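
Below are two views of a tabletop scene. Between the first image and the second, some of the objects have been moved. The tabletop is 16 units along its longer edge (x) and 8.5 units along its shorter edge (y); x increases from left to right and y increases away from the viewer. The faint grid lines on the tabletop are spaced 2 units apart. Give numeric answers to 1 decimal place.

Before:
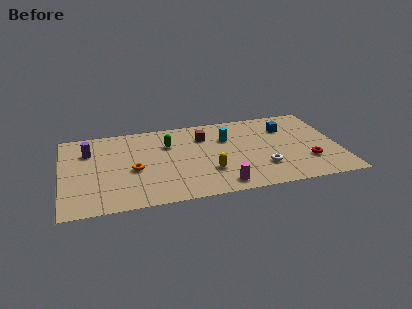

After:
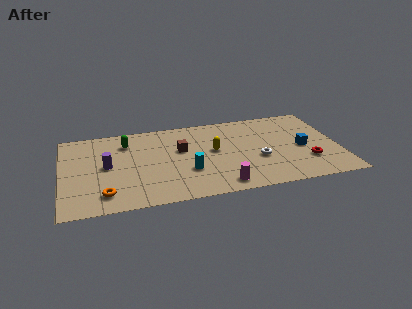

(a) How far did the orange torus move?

2.7

The orange torus moved from about (4.1, 3.7) to (2.4, 1.6), a distance of √(1.7² + 2.1²) ≈ 2.7.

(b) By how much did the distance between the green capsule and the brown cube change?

+1.3

They were about 2.1 units apart before and 3.4 after — 1.3 units further apart.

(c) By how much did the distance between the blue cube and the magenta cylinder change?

-0.9

They were about 6.5 units apart before and 5.6 after — 0.9 units closer together.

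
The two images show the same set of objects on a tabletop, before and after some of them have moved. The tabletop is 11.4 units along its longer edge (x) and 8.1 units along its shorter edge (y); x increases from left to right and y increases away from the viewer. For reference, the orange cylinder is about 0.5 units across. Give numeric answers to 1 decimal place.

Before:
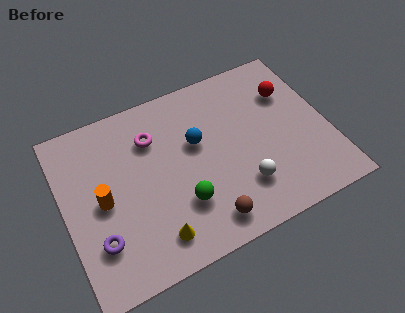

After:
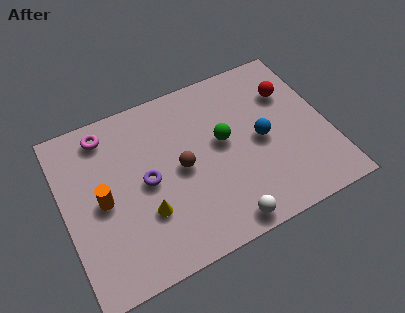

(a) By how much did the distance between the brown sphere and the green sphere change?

+0.5

The distance was about 1.5 in the first image and 2.0 in the second, so they moved 0.5 units further apart.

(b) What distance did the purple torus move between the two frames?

2.9

The purple torus was near (1.2, 2.2) before and (3.5, 4.0) after, so it travelled √(2.3² + 1.8²) ≈ 2.9 units.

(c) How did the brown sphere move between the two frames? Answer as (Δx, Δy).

(-0.7, 2.8)

The brown sphere was at about (5.7, 1.2) and moved to about (5.0, 4.0).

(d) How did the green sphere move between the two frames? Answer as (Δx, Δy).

(2.1, 2.1)

From the two frames, the green sphere sits at roughly (4.8, 2.4) before and (6.9, 4.5) after.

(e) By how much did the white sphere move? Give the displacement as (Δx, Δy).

(-1.0, -1.3)

The white sphere started near (7.4, 2.1) and ended near (6.4, 0.8).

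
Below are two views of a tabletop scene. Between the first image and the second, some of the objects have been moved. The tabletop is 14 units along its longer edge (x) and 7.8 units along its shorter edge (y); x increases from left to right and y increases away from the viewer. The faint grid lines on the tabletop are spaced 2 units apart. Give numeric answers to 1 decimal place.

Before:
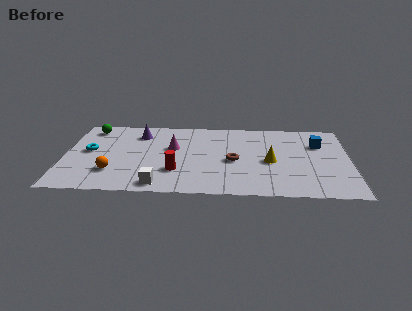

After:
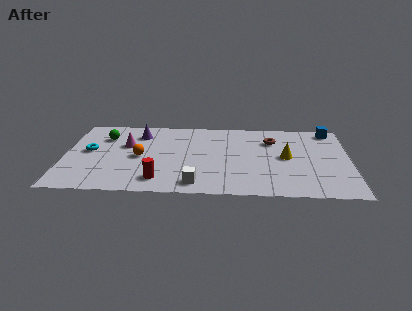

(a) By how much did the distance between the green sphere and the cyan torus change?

-0.7

Before: roughly 2.4 units apart; after: 1.7. That's 0.7 units closer together.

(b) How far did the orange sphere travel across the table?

2.1

The orange sphere was near (2.4, 2.1) before and (3.7, 3.7) after, so it travelled √(1.3² + 1.6²) ≈ 2.1 units.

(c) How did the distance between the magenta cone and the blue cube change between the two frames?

+3.1

The distance was about 7.2 in the first image and 10.3 in the second, so they moved 3.1 units further apart.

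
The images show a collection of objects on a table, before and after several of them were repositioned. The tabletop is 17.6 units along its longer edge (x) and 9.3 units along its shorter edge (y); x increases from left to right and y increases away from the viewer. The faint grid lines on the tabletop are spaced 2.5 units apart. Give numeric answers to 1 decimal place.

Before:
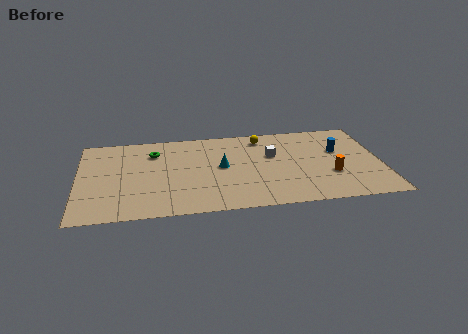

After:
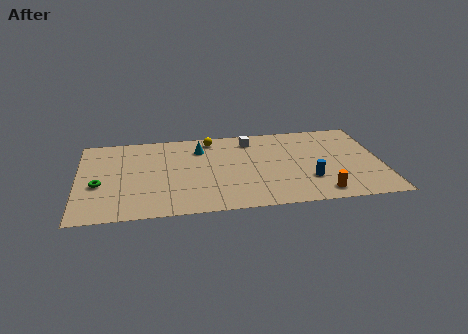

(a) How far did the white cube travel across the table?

2.2

The white cube was near (11.3, 5.8) before and (10.1, 7.7) after, so it travelled √(1.2² + 1.9²) ≈ 2.2 units.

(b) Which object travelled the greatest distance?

the green torus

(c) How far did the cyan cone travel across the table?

2.5

From (8.3, 4.9) to (7.1, 7.1), the cyan cone covered √(1.2² + 2.2²) ≈ 2.5 units.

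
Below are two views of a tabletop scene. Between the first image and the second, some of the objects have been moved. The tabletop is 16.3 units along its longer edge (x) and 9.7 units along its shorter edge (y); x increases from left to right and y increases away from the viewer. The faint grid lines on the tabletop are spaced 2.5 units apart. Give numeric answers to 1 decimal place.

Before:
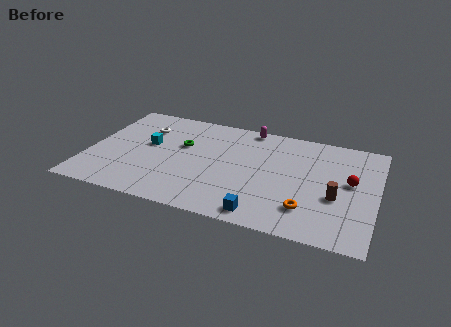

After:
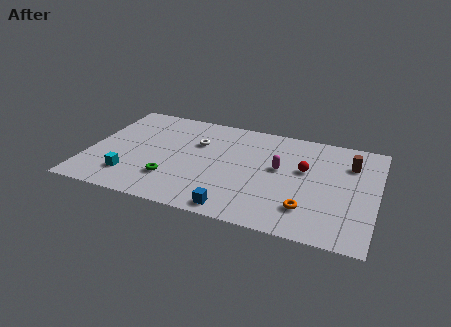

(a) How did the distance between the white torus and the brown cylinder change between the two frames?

-2.9

The distance was about 11.6 in the first image and 8.7 in the second, so they moved 2.9 units closer together.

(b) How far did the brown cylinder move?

3.4

The brown cylinder was near (14.1, 3.8) before and (14.7, 7.1) after, so it travelled √(0.6² + 3.3²) ≈ 3.4 units.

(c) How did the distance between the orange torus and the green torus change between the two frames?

-0.6

The distance was about 8.3 in the first image and 7.7 in the second, so they moved 0.6 units closer together.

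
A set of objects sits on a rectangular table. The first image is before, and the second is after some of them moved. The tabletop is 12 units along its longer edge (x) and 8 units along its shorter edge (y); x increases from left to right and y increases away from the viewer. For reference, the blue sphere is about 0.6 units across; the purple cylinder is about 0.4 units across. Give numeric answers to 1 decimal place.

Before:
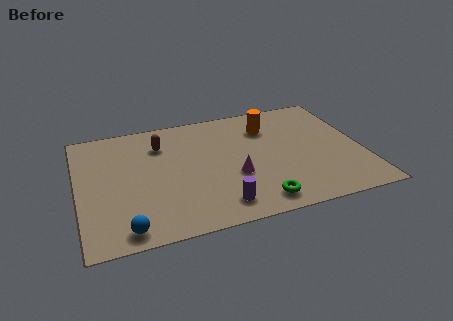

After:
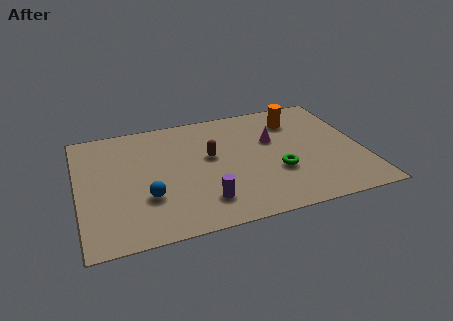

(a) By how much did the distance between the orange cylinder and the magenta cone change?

-1.8

The distance was about 3.4 in the first image and 1.6 in the second, so they moved 1.8 units closer together.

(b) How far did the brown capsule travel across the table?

2.4

From (3.6, 6.0) to (5.6, 4.6), the brown capsule covered √(2.0² + 1.4²) ≈ 2.4 units.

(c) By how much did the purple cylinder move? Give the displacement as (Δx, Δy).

(-0.6, 0.4)

From the two frames, the purple cylinder sits at roughly (5.7, 1.3) before and (5.1, 1.7) after.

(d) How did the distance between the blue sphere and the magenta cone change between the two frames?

+0.9

Before: roughly 5.1 units apart; after: 6.0. That's 0.9 units further apart.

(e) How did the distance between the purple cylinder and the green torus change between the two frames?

+1.8

The distance was about 1.6 in the first image and 3.4 in the second, so they moved 1.8 units further apart.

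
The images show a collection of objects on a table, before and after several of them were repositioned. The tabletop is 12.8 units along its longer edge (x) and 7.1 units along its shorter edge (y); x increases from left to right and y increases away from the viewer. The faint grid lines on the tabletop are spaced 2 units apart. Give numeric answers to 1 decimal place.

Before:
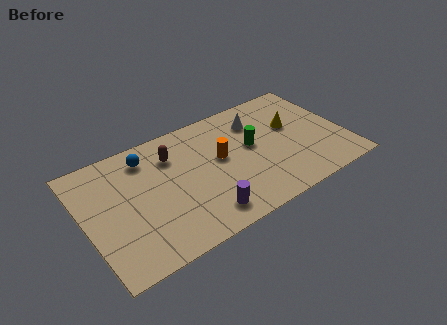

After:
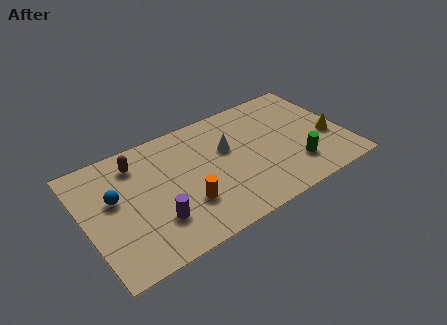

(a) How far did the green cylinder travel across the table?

2.8

The green cylinder moved from about (8.3, 4.0) to (10.1, 1.8), a distance of √(1.8² + 2.2²) ≈ 2.8.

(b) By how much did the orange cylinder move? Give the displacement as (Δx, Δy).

(-2.0, -1.8)

The orange cylinder started near (6.7, 4.0) and ended near (4.7, 2.2).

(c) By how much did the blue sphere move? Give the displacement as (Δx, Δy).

(-1.8, -1.6)

The blue sphere started near (3.3, 5.8) and ended near (1.5, 4.2).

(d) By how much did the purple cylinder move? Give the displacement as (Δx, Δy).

(-2.2, 0.8)

From the two frames, the purple cylinder sits at roughly (5.4, 1.2) before and (3.2, 2.0) after.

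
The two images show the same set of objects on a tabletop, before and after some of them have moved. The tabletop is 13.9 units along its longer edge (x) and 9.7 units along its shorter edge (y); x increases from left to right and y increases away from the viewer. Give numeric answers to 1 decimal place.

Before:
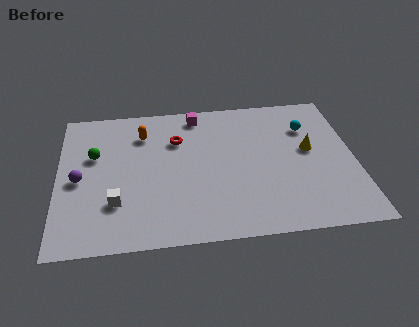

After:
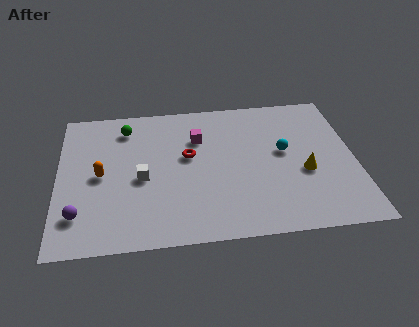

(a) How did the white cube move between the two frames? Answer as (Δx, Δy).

(1.2, 1.5)

From the two frames, the white cube sits at roughly (2.7, 2.8) before and (3.9, 4.3) after.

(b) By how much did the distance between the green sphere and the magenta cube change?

-1.9

They were about 5.5 units apart before and 3.6 after — 1.9 units closer together.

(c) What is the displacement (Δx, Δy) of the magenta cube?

(0.0, -1.7)

From the two frames, the magenta cube sits at roughly (6.6, 8.5) before and (6.6, 6.8) after.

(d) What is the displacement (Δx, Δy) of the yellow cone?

(-0.3, -1.5)

The yellow cone was at about (11.8, 5.4) and moved to about (11.5, 3.9).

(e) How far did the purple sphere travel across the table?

2.3

From (1.0, 4.5) to (1.0, 2.2), the purple sphere covered √(0.0² + 2.3²) ≈ 2.3 units.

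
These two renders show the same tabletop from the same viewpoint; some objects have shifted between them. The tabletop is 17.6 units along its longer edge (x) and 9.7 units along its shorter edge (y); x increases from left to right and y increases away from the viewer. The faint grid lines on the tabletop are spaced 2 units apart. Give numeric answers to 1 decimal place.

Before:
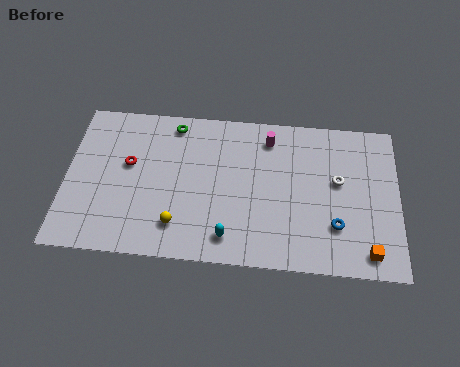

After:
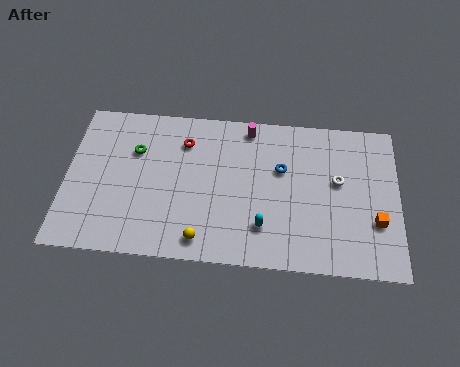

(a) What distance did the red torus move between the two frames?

3.4

The red torus was near (3.3, 5.7) before and (6.2, 7.4) after, so it travelled √(2.9² + 1.7²) ≈ 3.4 units.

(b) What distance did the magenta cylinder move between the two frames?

1.3

The magenta cylinder moved from about (10.7, 8.0) to (9.6, 8.6), a distance of √(1.1² + 0.6²) ≈ 1.3.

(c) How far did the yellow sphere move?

1.5

The yellow sphere moved from about (6.0, 2.1) to (7.3, 1.3), a distance of √(1.3² + 0.8²) ≈ 1.5.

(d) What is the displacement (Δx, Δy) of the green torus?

(-2.0, -1.9)

The green torus was at about (5.6, 8.5) and moved to about (3.6, 6.6).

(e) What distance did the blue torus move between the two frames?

4.4

From (14.3, 2.8) to (11.4, 6.1), the blue torus covered √(2.9² + 3.3²) ≈ 4.4 units.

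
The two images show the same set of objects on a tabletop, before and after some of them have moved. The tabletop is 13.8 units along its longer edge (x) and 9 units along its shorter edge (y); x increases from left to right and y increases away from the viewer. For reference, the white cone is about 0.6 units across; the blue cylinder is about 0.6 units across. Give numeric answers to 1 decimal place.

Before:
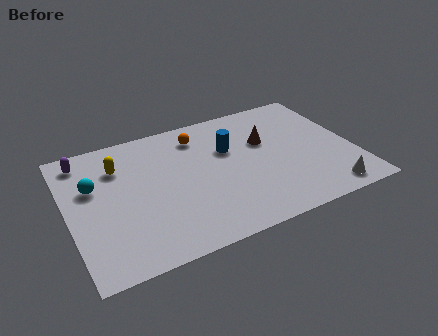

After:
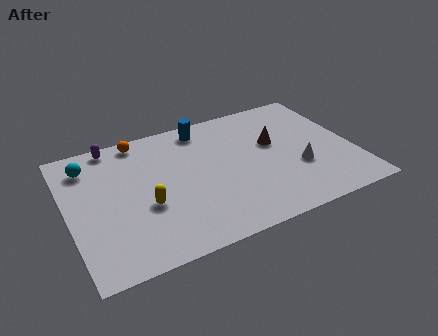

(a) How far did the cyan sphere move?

1.5

From (1.3, 5.7) to (1.2, 7.2), the cyan sphere covered √(0.1² + 1.5²) ≈ 1.5 units.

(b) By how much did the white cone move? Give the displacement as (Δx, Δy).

(-1.1, 2.1)

The white cone started near (12.1, 1.1) and ended near (11.0, 3.2).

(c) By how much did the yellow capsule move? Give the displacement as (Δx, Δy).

(1.0, -3.1)

From the two frames, the yellow capsule sits at roughly (2.6, 6.6) before and (3.6, 3.5) after.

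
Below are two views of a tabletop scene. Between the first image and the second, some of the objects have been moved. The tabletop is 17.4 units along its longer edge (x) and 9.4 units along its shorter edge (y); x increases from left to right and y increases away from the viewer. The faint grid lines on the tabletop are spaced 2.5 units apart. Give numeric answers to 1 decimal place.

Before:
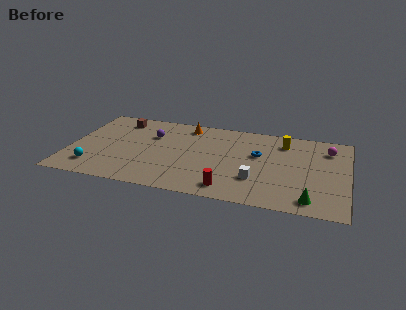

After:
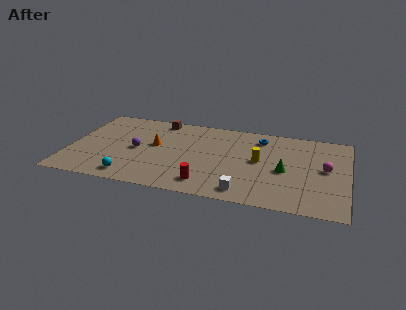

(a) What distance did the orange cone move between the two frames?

3.3

The orange cone was near (7.1, 8.1) before and (5.3, 5.3) after, so it travelled √(1.8² + 2.8²) ≈ 3.3 units.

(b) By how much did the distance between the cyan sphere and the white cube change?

-3.0

Before: roughly 10.1 units apart; after: 7.1. That's 3.0 units closer together.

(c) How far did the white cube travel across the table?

1.6

The white cube was near (11.8, 2.8) before and (11.2, 1.3) after, so it travelled √(0.6² + 1.5²) ≈ 1.6 units.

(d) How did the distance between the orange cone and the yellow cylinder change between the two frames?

+0.4

The distance was about 6.2 in the first image and 6.6 in the second, so they moved 0.4 units further apart.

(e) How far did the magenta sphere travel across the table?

2.3

From (16.1, 7.3) to (16.0, 5.0), the magenta sphere covered √(0.1² + 2.3²) ≈ 2.3 units.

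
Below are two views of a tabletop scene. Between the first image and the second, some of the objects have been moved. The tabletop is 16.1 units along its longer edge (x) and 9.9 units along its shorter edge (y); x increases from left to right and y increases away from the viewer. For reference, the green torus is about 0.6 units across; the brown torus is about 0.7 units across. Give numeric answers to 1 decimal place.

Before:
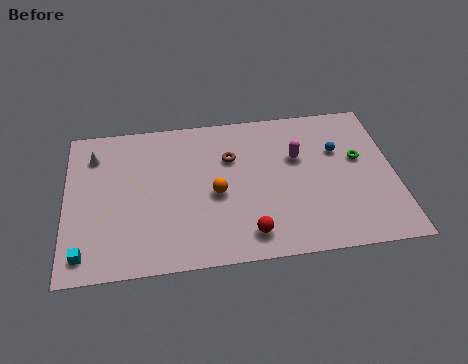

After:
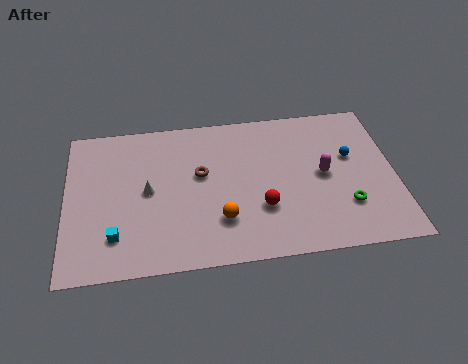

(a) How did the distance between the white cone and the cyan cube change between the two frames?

-3.2

They were about 6.3 units apart before and 3.1 after — 3.2 units closer together.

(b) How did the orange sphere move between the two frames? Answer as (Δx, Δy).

(0.2, -1.7)

The orange sphere was at about (7.3, 4.4) and moved to about (7.5, 2.7).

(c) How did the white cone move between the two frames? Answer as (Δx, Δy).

(2.6, -2.7)

The white cone started near (1.4, 7.7) and ended near (4.0, 5.0).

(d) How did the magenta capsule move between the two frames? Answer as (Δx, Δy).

(1.2, -1.3)

The magenta capsule was at about (11.4, 6.3) and moved to about (12.6, 5.0).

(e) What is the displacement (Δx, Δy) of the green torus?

(-0.8, -3.0)

From the two frames, the green torus sits at roughly (14.4, 5.8) before and (13.6, 2.8) after.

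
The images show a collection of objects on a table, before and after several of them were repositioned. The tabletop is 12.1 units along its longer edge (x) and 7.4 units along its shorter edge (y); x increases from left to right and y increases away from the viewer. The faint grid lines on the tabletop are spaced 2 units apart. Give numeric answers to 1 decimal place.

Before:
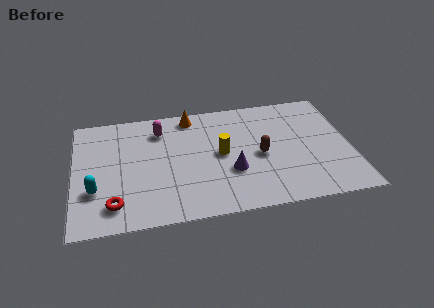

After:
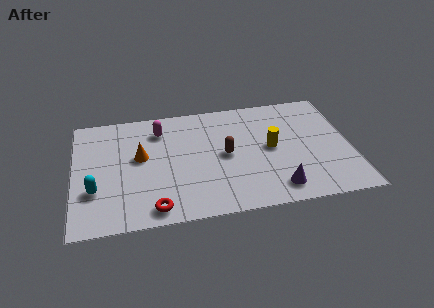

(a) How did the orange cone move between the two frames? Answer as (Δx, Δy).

(-2.3, -2.3)

From the two frames, the orange cone sits at roughly (5.2, 6.5) before and (2.9, 4.2) after.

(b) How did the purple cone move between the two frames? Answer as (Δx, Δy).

(1.9, -1.4)

The purple cone was at about (6.8, 2.6) and moved to about (8.7, 1.2).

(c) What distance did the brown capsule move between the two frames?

1.5

The brown capsule moved from about (8.1, 3.4) to (6.6, 3.7), a distance of √(1.5² + 0.3²) ≈ 1.5.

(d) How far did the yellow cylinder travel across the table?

2.2

From (6.4, 3.8) to (8.6, 3.8), the yellow cylinder covered √(2.2² + 0.0²) ≈ 2.2 units.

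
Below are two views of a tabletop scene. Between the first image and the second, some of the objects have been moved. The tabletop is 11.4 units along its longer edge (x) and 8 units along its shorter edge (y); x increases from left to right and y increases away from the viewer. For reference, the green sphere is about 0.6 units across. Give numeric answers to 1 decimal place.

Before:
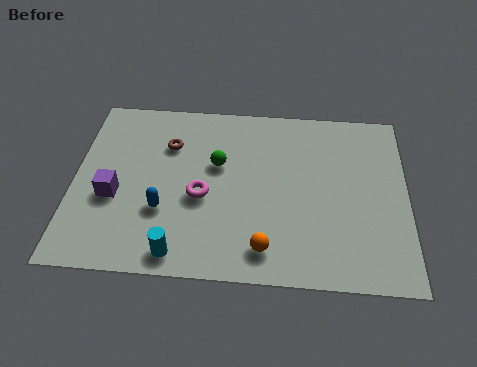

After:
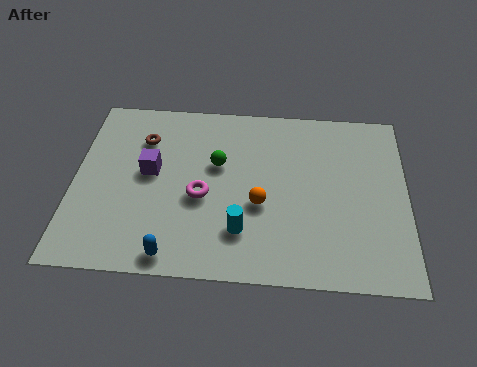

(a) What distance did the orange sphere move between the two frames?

1.9

From (6.6, 1.3) to (6.4, 3.2), the orange sphere covered √(0.2² + 1.9²) ≈ 1.9 units.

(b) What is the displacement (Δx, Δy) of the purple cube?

(1.2, 1.2)

The purple cube started near (1.4, 3.2) and ended near (2.6, 4.4).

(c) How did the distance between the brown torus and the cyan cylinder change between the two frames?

+0.4

Before: roughly 4.8 units apart; after: 5.2. That's 0.4 units further apart.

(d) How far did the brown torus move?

0.9

From (3.2, 5.7) to (2.3, 5.9), the brown torus covered √(0.9² + 0.2²) ≈ 0.9 units.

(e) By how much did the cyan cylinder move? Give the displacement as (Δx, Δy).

(2.1, 1.1)

The cyan cylinder was at about (3.7, 0.9) and moved to about (5.8, 2.0).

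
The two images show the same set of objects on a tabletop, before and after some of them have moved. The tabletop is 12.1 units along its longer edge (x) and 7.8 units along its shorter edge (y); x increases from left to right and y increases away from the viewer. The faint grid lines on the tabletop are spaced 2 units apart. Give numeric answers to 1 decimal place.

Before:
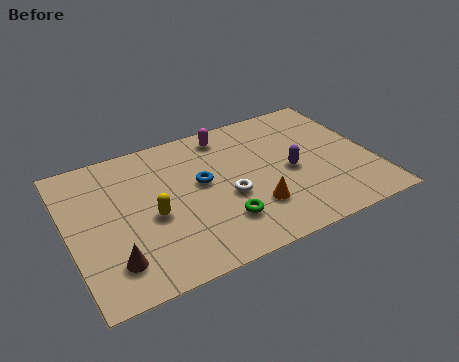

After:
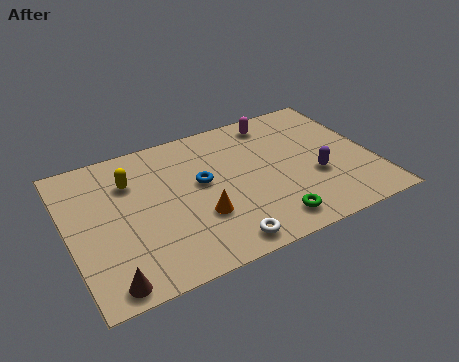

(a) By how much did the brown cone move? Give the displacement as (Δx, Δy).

(-0.3, -0.9)

The brown cone started near (1.5, 1.7) and ended near (1.2, 0.8).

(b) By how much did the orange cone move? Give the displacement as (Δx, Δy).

(-2.1, 0.4)

From the two frames, the orange cone sits at roughly (7.1, 2.2) before and (5.0, 2.6) after.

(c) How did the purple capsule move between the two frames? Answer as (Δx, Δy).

(0.9, -0.7)

From the two frames, the purple capsule sits at roughly (8.8, 3.6) before and (9.7, 2.9) after.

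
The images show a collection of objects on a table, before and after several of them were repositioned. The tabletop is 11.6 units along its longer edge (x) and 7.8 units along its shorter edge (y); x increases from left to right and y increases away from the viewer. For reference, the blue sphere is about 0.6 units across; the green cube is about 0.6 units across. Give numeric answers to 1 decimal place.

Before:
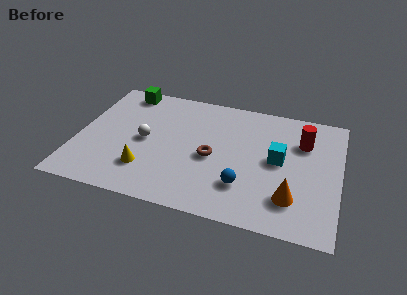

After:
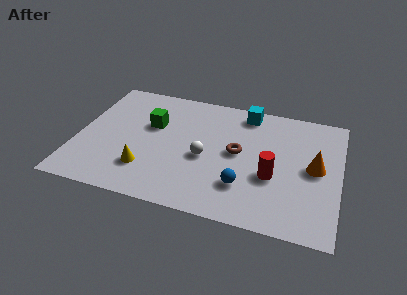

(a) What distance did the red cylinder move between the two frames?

2.8

The red cylinder moved from about (9.9, 5.5) to (8.7, 3.0), a distance of √(1.2² + 2.5²) ≈ 2.8.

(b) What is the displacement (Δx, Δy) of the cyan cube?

(-1.6, 2.7)

From the two frames, the cyan cube sits at roughly (8.9, 4.1) before and (7.3, 6.8) after.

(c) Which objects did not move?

the yellow cone and the blue sphere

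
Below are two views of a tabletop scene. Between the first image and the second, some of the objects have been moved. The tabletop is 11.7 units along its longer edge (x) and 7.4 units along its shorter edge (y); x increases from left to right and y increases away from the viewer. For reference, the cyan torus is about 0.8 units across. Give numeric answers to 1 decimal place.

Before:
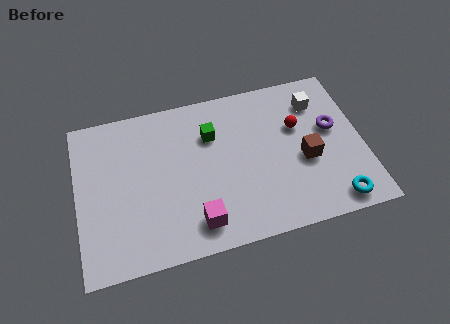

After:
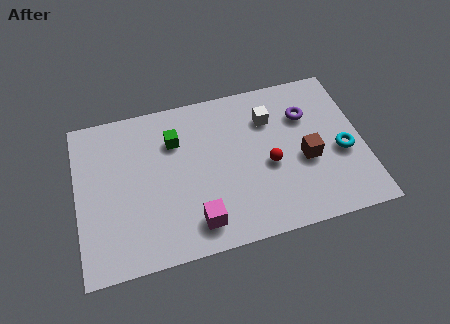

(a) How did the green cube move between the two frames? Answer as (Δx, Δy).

(-1.5, 0.1)

The green cube started near (5.6, 5.2) and ended near (4.1, 5.3).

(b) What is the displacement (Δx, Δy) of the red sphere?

(-1.3, -1.5)

The red sphere started near (9.1, 4.7) and ended near (7.8, 3.2).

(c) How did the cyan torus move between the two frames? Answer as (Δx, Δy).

(0.5, 2.2)

The cyan torus started near (10.3, 0.9) and ended near (10.8, 3.1).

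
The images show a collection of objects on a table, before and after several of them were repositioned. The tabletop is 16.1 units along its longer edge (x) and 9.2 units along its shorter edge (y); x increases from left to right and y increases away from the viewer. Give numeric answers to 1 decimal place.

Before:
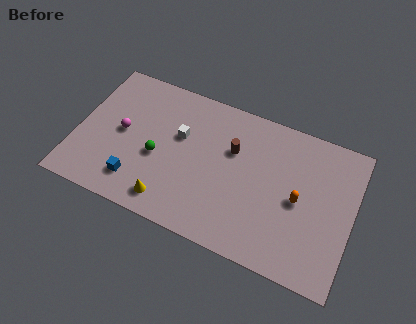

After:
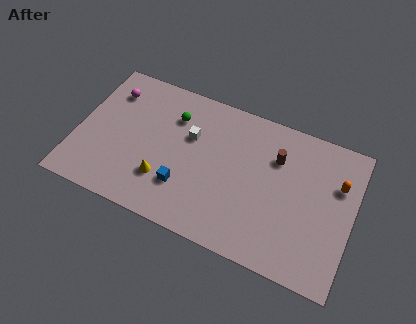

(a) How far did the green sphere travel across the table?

3.0

The green sphere was near (4.8, 3.9) before and (5.4, 6.8) after, so it travelled √(0.6² + 2.9²) ≈ 3.0 units.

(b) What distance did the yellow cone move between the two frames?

1.3

The yellow cone was near (5.8, 1.4) before and (5.3, 2.6) after, so it travelled √(0.5² + 1.2²) ≈ 1.3 units.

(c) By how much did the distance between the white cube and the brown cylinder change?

+1.9

Before: roughly 3.1 units apart; after: 5.0. That's 1.9 units further apart.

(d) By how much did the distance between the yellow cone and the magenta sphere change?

+1.2

They were about 4.6 units apart before and 5.8 after — 1.2 units further apart.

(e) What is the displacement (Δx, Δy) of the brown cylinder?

(2.5, 0.5)

The brown cylinder started near (9.0, 6.0) and ended near (11.5, 6.5).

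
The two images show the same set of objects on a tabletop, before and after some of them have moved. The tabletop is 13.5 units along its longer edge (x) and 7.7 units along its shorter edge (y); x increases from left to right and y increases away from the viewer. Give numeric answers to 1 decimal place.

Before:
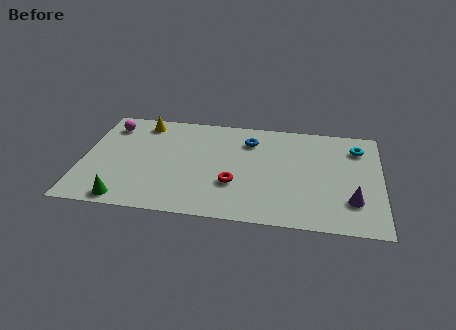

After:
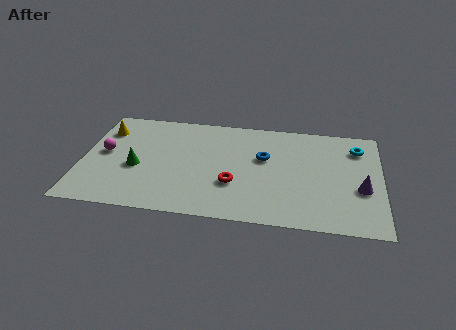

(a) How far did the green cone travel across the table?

2.4

The green cone was near (2.1, 0.8) before and (2.5, 3.2) after, so it travelled √(0.4² + 2.4²) ≈ 2.4 units.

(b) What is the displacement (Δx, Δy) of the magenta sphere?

(-0.1, -2.1)

The magenta sphere was at about (1.1, 6.2) and moved to about (1.0, 4.1).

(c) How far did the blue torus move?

1.4

The blue torus was near (7.5, 5.9) before and (8.2, 4.7) after, so it travelled √(0.7² + 1.2²) ≈ 1.4 units.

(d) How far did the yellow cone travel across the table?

1.9

The yellow cone moved from about (2.6, 6.6) to (0.9, 5.8), a distance of √(1.7² + 0.8²) ≈ 1.9.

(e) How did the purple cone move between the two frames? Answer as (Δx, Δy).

(0.4, 0.9)

The purple cone was at about (12.2, 2.1) and moved to about (12.6, 3.0).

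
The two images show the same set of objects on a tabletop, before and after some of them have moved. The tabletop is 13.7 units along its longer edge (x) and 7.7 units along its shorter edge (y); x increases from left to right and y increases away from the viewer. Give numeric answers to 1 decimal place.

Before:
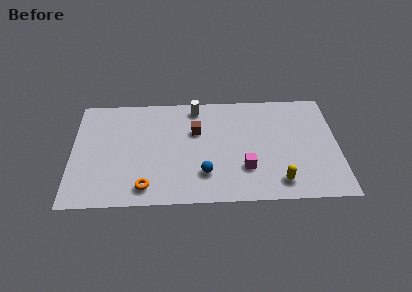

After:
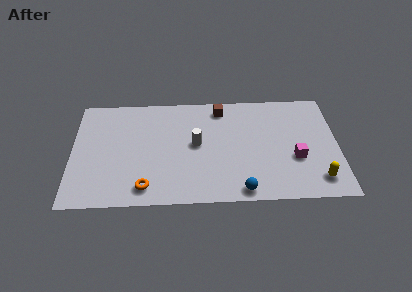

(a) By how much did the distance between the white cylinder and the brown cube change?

+1.1

The distance was about 1.7 in the first image and 2.8 in the second, so they moved 1.1 units further apart.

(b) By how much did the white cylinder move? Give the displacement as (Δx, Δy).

(0.0, -2.6)

The white cylinder started near (6.4, 6.7) and ended near (6.4, 4.1).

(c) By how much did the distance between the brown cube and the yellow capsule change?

+1.5

Before: roughly 5.6 units apart; after: 7.1. That's 1.5 units further apart.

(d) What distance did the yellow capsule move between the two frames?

2.0

From (10.6, 1.3) to (12.6, 1.4), the yellow capsule covered √(2.0² + 0.1²) ≈ 2.0 units.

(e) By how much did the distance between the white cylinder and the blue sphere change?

-0.7

They were about 4.7 units apart before and 4.0 after — 0.7 units closer together.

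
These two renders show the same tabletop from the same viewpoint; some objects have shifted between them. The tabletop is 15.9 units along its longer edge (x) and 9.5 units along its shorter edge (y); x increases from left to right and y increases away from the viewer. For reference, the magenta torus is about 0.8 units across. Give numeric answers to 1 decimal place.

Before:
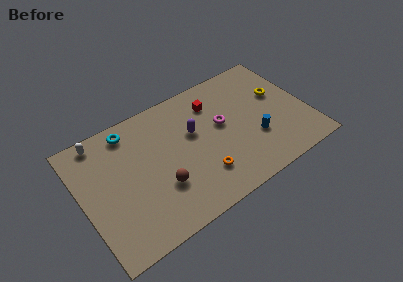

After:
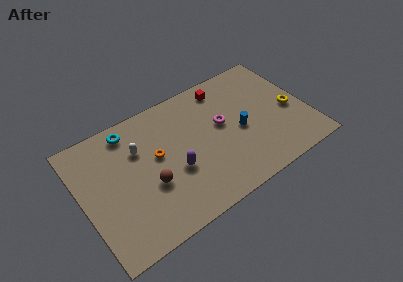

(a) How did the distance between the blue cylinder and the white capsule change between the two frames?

-4.3

They were about 11.5 units apart before and 7.2 after — 4.3 units closer together.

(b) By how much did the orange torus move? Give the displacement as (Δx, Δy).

(-2.7, 3.0)

The orange torus was at about (8.0, 2.4) and moved to about (5.3, 5.4).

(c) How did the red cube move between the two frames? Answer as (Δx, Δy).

(0.9, 0.8)

From the two frames, the red cube sits at roughly (9.7, 7.3) before and (10.6, 8.1) after.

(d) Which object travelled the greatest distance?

the orange torus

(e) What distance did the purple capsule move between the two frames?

2.7

The purple capsule moved from about (8.0, 5.8) to (6.3, 3.7), a distance of √(1.7² + 2.1²) ≈ 2.7.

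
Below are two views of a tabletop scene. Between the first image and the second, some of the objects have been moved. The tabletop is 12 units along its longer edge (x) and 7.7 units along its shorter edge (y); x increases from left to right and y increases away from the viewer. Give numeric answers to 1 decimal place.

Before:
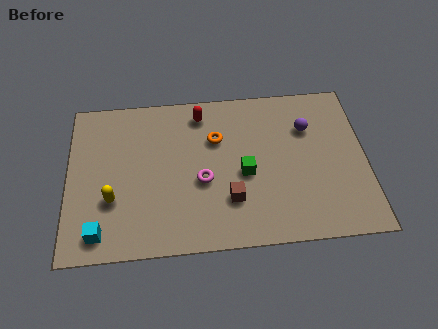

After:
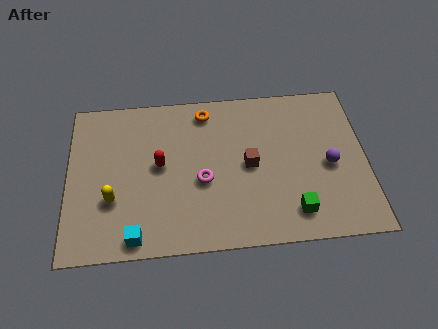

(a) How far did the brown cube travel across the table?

1.8

From (6.5, 2.2) to (7.3, 3.8), the brown cube covered √(0.8² + 1.6²) ≈ 1.8 units.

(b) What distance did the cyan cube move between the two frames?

1.4

From (1.3, 1.1) to (2.7, 0.8), the cyan cube covered √(1.4² + 0.3²) ≈ 1.4 units.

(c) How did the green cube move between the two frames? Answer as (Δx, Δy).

(1.9, -2.0)

From the two frames, the green cube sits at roughly (7.1, 3.4) before and (9.0, 1.4) after.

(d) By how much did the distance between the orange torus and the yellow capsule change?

+0.6

They were about 4.9 units apart before and 5.5 after — 0.6 units further apart.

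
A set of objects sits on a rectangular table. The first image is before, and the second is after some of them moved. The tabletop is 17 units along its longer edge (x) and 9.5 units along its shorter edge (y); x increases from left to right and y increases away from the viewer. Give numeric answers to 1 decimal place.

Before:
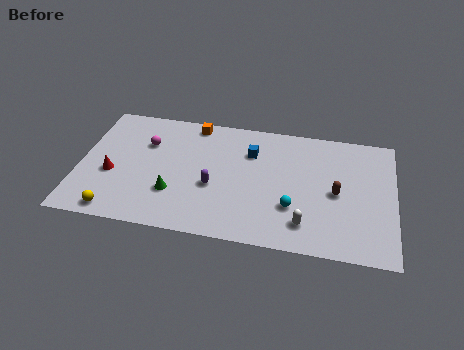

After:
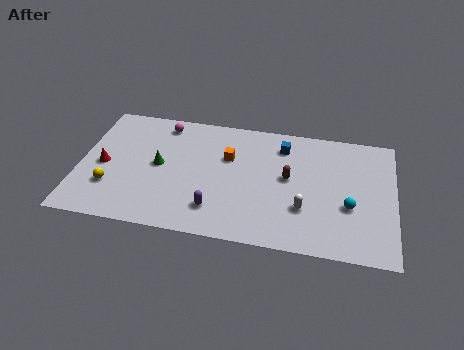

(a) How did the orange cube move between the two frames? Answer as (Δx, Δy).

(2.0, -2.3)

From the two frames, the orange cube sits at roughly (6.0, 8.5) before and (8.0, 6.2) after.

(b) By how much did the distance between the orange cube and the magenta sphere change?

+1.0

The distance was about 3.2 in the first image and 4.2 in the second, so they moved 1.0 units further apart.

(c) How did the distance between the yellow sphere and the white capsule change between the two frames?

+0.3

Before: roughly 10.1 units apart; after: 10.4. That's 0.3 units further apart.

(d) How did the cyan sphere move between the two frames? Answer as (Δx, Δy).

(3.0, 0.6)

From the two frames, the cyan sphere sits at roughly (11.6, 3.0) before and (14.6, 3.6) after.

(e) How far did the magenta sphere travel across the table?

1.9

The magenta sphere moved from about (3.5, 6.5) to (4.3, 8.2), a distance of √(0.8² + 1.7²) ≈ 1.9.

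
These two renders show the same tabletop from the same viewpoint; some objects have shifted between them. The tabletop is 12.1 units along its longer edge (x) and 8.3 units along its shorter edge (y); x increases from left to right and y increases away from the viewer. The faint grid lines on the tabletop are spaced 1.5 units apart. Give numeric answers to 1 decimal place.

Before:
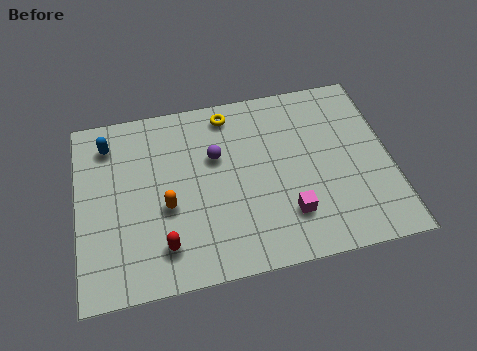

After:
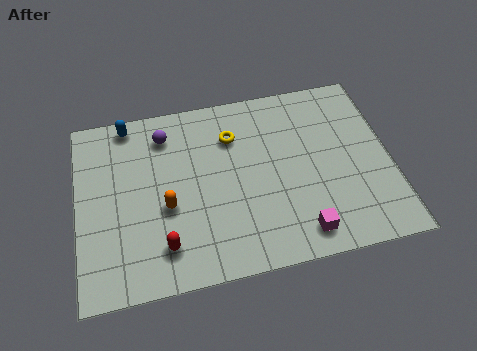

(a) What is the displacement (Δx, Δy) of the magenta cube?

(0.4, -0.9)

From the two frames, the magenta cube sits at roughly (8.0, 2.1) before and (8.4, 1.2) after.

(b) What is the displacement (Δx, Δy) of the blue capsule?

(0.8, 0.8)

The blue capsule started near (1.3, 6.7) and ended near (2.1, 7.5).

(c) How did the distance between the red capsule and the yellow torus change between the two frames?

-0.9

Before: roughly 6.2 units apart; after: 5.3. That's 0.9 units closer together.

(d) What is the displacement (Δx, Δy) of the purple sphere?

(-1.9, 1.4)

The purple sphere was at about (5.4, 5.3) and moved to about (3.5, 6.7).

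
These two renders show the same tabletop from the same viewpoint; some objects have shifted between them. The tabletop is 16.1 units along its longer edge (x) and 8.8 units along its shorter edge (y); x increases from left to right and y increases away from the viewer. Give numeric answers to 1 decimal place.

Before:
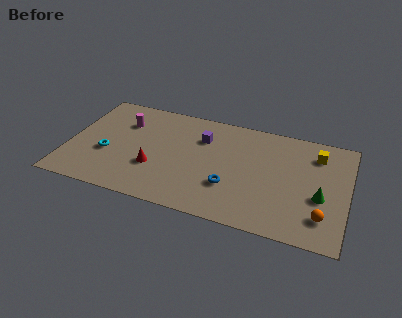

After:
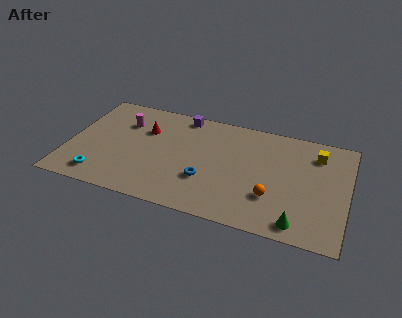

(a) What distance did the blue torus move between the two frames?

1.4

The blue torus moved from about (9.5, 2.8) to (8.1, 2.9), a distance of √(1.4² + 0.1²) ≈ 1.4.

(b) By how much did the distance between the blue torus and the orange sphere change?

-1.6

They were about 5.4 units apart before and 3.8 after — 1.6 units closer together.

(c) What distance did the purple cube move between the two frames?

2.1

The purple cube was near (7.6, 6.3) before and (6.3, 7.9) after, so it travelled √(1.3² + 1.6²) ≈ 2.1 units.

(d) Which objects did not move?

the yellow cube and the magenta cylinder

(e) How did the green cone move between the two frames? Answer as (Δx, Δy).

(-1.1, -2.4)

The green cone started near (14.6, 3.5) and ended near (13.5, 1.1).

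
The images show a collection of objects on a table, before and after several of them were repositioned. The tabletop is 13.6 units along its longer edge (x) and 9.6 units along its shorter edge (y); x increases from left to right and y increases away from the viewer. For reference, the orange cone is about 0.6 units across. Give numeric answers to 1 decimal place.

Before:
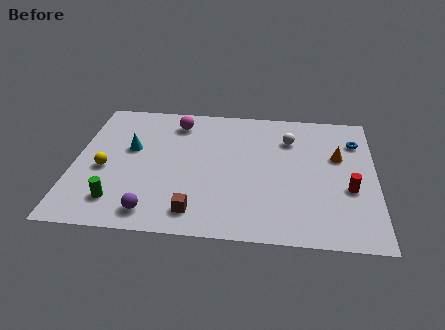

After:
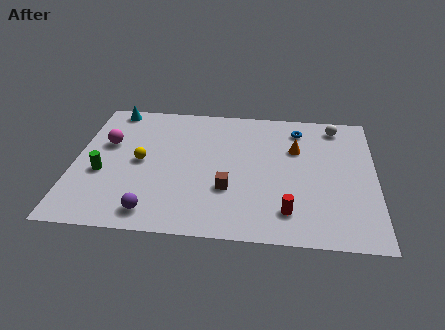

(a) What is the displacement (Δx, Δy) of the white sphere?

(2.1, 1.2)

From the two frames, the white sphere sits at roughly (9.7, 7.1) before and (11.8, 8.3) after.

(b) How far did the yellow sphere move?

1.7

The yellow sphere was near (1.4, 4.1) before and (3.0, 4.8) after, so it travelled √(1.6² + 0.7²) ≈ 1.7 units.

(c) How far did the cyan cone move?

3.2

The cyan cone moved from about (2.5, 5.7) to (1.5, 8.7), a distance of √(1.0² + 3.0²) ≈ 3.2.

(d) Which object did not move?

the purple sphere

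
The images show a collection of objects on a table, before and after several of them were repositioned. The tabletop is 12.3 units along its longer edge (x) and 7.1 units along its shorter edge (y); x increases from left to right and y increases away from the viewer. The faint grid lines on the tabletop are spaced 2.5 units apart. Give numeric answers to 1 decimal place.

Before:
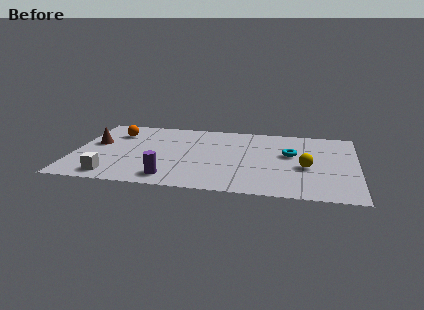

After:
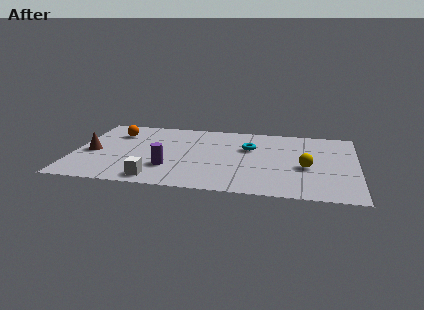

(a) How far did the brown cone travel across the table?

0.9

The brown cone moved from about (0.9, 4.1) to (0.8, 3.2), a distance of √(0.1² + 0.9²) ≈ 0.9.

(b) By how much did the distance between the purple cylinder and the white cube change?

-1.2

The distance was about 2.5 in the first image and 1.3 in the second, so they moved 1.2 units closer together.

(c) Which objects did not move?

the orange sphere and the yellow sphere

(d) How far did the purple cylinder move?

1.0

The purple cylinder was near (4.3, 1.1) before and (4.2, 2.1) after, so it travelled √(0.1² + 1.0²) ≈ 1.0 units.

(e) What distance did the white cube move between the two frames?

1.9

From (1.8, 1.0) to (3.7, 0.9), the white cube covered √(1.9² + 0.1²) ≈ 1.9 units.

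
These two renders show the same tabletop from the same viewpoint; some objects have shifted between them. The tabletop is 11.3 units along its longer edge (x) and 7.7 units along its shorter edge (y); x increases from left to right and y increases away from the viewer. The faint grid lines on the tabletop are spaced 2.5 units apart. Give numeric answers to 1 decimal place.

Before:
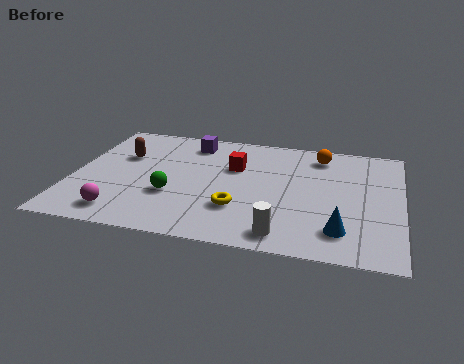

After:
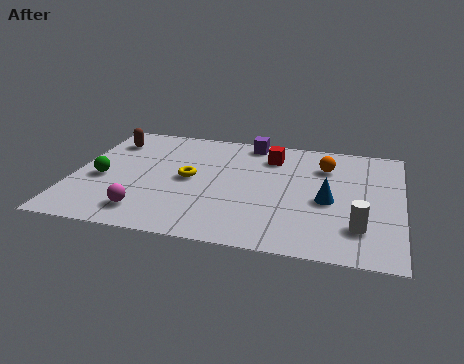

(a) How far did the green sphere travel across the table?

2.6

The green sphere moved from about (3.5, 2.7) to (1.0, 3.3), a distance of √(2.5² + 0.6²) ≈ 2.6.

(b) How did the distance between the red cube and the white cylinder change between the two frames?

+0.8

The distance was about 4.4 in the first image and 5.2 in the second, so they moved 0.8 units further apart.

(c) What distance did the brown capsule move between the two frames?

1.2

From (1.6, 5.0) to (1.0, 6.0), the brown capsule covered √(0.6² + 1.0²) ≈ 1.2 units.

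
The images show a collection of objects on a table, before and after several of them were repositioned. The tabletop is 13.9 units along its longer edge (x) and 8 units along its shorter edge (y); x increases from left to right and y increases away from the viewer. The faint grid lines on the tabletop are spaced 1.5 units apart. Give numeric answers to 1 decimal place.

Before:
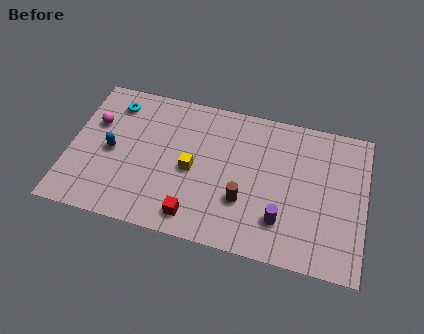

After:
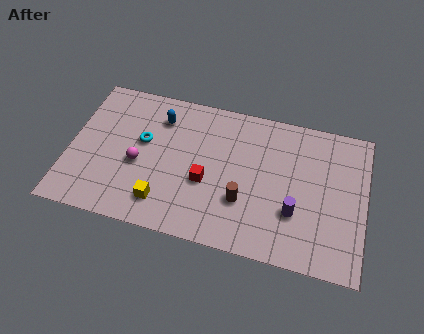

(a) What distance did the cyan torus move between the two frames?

2.3

From (1.9, 6.5) to (3.4, 4.7), the cyan torus covered √(1.5² + 1.8²) ≈ 2.3 units.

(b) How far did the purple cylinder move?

0.8

The purple cylinder moved from about (10.1, 2.0) to (10.7, 2.6), a distance of √(0.6² + 0.6²) ≈ 0.8.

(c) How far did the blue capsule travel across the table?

3.2

The blue capsule moved from about (2.0, 3.8) to (4.1, 6.2), a distance of √(2.1² + 2.4²) ≈ 3.2.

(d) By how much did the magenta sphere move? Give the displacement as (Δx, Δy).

(2.2, -1.8)

From the two frames, the magenta sphere sits at roughly (1.1, 5.2) before and (3.3, 3.4) after.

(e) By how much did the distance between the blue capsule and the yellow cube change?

+0.8

Before: roughly 3.8 units apart; after: 4.6. That's 0.8 units further apart.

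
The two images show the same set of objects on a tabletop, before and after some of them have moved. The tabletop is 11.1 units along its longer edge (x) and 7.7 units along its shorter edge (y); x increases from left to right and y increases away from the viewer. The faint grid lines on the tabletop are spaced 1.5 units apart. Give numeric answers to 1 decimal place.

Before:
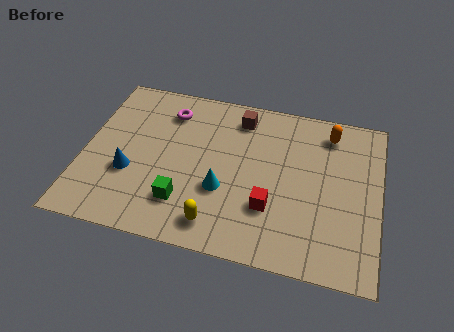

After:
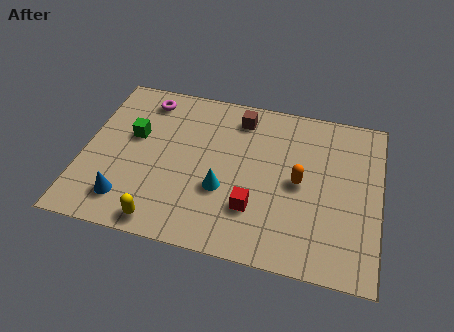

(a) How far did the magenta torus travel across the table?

1.0

From (3.0, 6.1) to (2.1, 6.5), the magenta torus covered √(0.9² + 0.4²) ≈ 1.0 units.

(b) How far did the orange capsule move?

2.8

From (9.1, 6.4) to (8.1, 3.8), the orange capsule covered √(1.0² + 2.6²) ≈ 2.8 units.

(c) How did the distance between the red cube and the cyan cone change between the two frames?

-0.5

The distance was about 1.8 in the first image and 1.3 in the second, so they moved 0.5 units closer together.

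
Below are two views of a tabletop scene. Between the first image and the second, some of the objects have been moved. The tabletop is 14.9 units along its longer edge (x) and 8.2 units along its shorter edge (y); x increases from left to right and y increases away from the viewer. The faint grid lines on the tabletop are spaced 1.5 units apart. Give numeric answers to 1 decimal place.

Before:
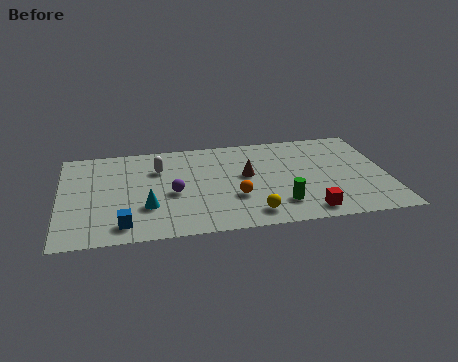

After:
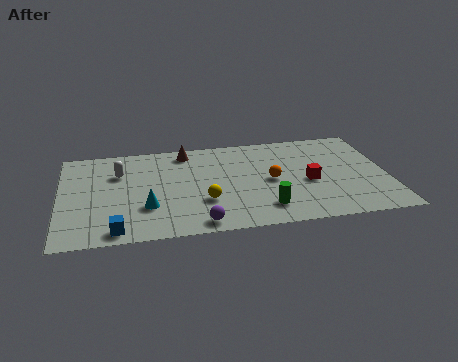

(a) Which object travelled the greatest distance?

the brown cone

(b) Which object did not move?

the cyan cone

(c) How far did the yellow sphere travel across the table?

2.5

From (8.6, 1.3) to (6.5, 2.7), the yellow sphere covered √(2.1² + 1.4²) ≈ 2.5 units.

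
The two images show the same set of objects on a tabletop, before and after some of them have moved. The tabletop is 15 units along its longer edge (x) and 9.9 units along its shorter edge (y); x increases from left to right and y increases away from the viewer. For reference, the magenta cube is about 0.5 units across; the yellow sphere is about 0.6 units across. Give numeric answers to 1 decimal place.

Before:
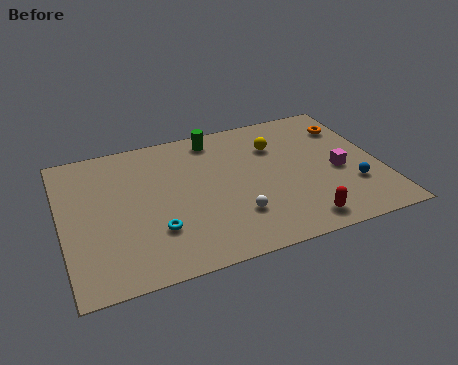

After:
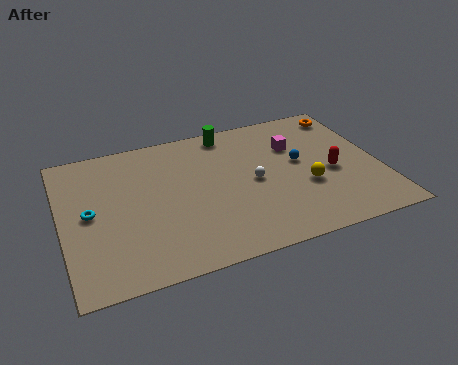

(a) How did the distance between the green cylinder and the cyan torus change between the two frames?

+1.3

The distance was about 6.6 in the first image and 7.9 in the second, so they moved 1.3 units further apart.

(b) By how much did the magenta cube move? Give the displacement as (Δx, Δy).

(-1.8, 2.5)

The magenta cube started near (13.0, 4.3) and ended near (11.2, 6.8).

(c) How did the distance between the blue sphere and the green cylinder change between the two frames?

-3.7

The distance was about 8.2 in the first image and 4.5 in the second, so they moved 3.7 units closer together.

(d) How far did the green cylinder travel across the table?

0.7

The green cylinder was near (7.5, 8.6) before and (8.2, 8.8) after, so it travelled √(0.7² + 0.2²) ≈ 0.7 units.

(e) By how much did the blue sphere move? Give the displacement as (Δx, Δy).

(-2.2, 2.5)

From the two frames, the blue sphere sits at roughly (13.5, 3.0) before and (11.3, 5.5) after.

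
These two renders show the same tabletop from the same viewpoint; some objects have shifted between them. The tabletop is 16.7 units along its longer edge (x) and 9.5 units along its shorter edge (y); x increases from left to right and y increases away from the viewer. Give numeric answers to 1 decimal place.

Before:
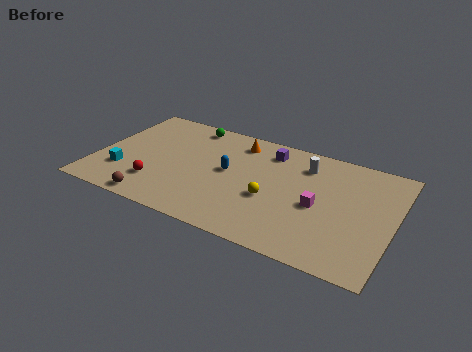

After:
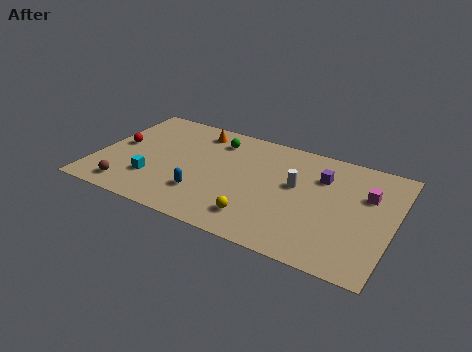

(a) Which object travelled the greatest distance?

the red sphere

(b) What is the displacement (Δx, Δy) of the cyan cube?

(1.7, 0.0)

The cyan cube was at about (1.7, 2.7) and moved to about (3.4, 2.7).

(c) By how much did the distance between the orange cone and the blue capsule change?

+2.7

They were about 2.8 units apart before and 5.5 after — 2.7 units further apart.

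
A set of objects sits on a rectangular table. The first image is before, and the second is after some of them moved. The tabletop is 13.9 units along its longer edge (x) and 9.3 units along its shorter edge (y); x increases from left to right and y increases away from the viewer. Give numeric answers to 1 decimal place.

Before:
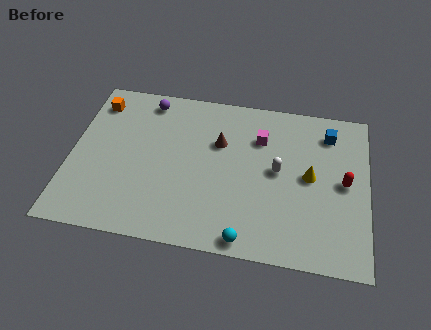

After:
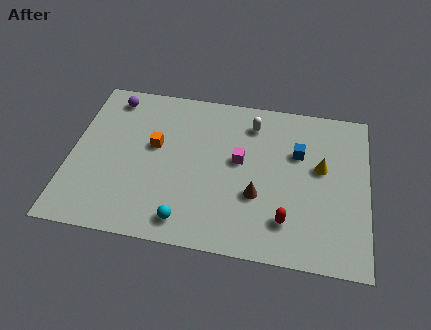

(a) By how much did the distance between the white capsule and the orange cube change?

-4.1

They were about 9.1 units apart before and 5.0 after — 4.1 units closer together.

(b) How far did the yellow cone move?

0.8

The yellow cone moved from about (11.2, 4.8) to (11.7, 5.4), a distance of √(0.5² + 0.6²) ≈ 0.8.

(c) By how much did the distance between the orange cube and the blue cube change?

-4.3

Before: roughly 11.0 units apart; after: 6.7. That's 4.3 units closer together.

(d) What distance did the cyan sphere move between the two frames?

2.8

From (8.4, 0.8) to (5.6, 1.3), the cyan sphere covered √(2.8² + 0.5²) ≈ 2.8 units.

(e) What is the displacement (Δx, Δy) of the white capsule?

(-1.3, 2.6)

The white capsule was at about (9.7, 4.9) and moved to about (8.4, 7.5).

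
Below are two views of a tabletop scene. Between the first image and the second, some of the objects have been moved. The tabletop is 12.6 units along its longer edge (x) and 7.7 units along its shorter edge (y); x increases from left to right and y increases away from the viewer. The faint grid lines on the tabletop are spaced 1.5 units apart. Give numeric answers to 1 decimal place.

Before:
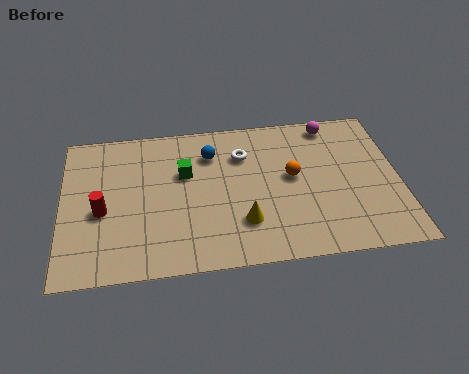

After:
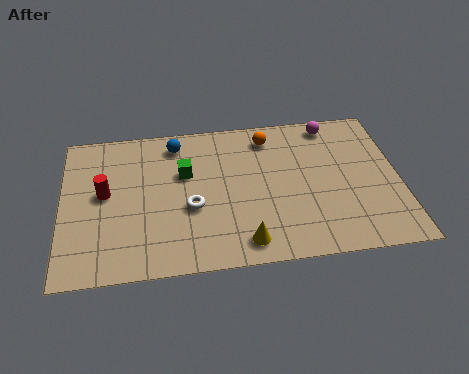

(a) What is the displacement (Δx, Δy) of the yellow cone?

(0.0, -1.0)

The yellow cone started near (6.7, 2.1) and ended near (6.7, 1.1).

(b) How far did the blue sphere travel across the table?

1.5

The blue sphere was near (5.6, 5.8) before and (4.3, 6.5) after, so it travelled √(1.3² + 0.7²) ≈ 1.5 units.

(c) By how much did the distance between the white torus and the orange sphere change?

+2.2

Before: roughly 2.3 units apart; after: 4.5. That's 2.2 units further apart.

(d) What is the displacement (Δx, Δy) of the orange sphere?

(-0.8, 2.2)

The orange sphere started near (8.6, 4.2) and ended near (7.8, 6.4).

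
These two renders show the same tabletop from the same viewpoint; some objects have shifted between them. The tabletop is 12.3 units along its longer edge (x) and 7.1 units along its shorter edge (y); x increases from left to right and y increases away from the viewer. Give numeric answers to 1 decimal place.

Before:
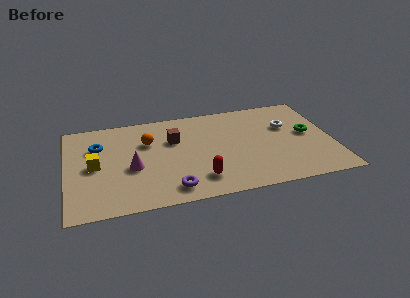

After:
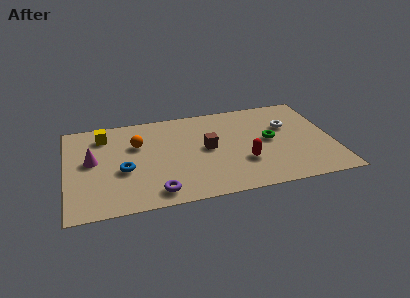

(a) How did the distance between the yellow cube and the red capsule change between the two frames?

+2.1

Before: roughly 5.1 units apart; after: 7.2. That's 2.1 units further apart.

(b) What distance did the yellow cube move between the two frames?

2.3

The yellow cube moved from about (1.3, 3.5) to (1.8, 5.7), a distance of √(0.5² + 2.2²) ≈ 2.3.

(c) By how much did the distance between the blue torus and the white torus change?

-0.9

The distance was about 8.8 in the first image and 7.9 in the second, so they moved 0.9 units closer together.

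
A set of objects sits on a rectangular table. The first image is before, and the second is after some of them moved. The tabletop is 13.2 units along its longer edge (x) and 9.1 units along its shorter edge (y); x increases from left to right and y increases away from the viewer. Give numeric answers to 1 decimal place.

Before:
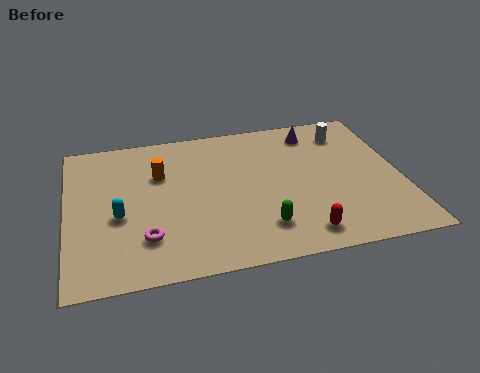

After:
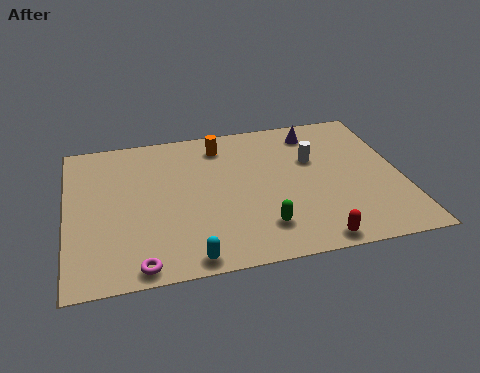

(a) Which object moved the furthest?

the cyan capsule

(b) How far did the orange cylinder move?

2.9

From (3.7, 6.1) to (6.2, 7.5), the orange cylinder covered √(2.5² + 1.4²) ≈ 2.9 units.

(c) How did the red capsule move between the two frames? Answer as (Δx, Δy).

(0.4, -0.5)

The red capsule was at about (9.0, 1.3) and moved to about (9.4, 0.8).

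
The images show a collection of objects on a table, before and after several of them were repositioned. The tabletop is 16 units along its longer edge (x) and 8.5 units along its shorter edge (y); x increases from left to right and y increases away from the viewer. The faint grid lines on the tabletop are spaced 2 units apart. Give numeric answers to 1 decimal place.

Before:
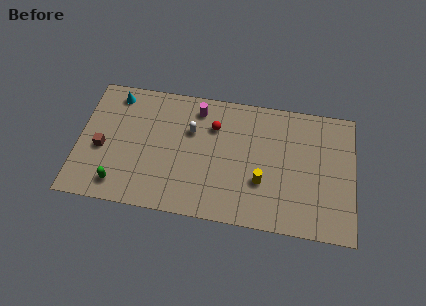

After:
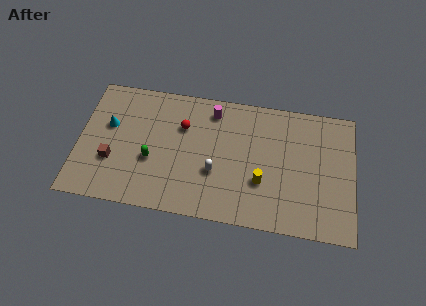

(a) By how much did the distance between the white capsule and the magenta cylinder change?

+2.5

The distance was about 1.5 in the first image and 4.0 in the second, so they moved 2.5 units further apart.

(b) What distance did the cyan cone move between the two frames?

2.1

The cyan cone moved from about (2.0, 7.3) to (1.7, 5.2), a distance of √(0.3² + 2.1²) ≈ 2.1.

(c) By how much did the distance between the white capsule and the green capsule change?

-2.1

Before: roughly 5.8 units apart; after: 3.7. That's 2.1 units closer together.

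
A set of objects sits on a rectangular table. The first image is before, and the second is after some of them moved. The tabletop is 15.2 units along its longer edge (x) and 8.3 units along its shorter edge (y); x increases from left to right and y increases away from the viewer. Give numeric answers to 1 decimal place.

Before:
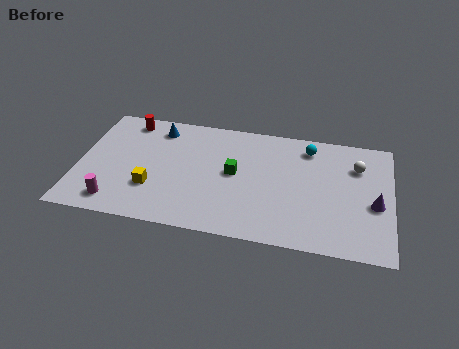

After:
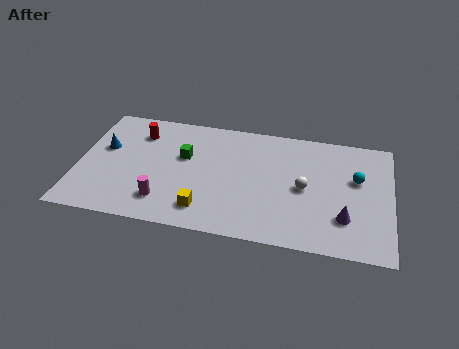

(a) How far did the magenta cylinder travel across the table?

2.4

The magenta cylinder was near (2.0, 1.3) before and (4.3, 1.8) after, so it travelled √(2.3² + 0.5²) ≈ 2.4 units.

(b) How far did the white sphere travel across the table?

3.2

From (13.5, 6.0) to (11.0, 4.0), the white sphere covered √(2.5² + 2.0²) ≈ 3.2 units.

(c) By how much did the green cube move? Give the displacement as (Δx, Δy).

(-2.5, 0.7)

The green cube was at about (7.6, 4.4) and moved to about (5.1, 5.1).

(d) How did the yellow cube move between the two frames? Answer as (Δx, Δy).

(2.6, -1.0)

From the two frames, the yellow cube sits at roughly (3.7, 2.6) before and (6.3, 1.6) after.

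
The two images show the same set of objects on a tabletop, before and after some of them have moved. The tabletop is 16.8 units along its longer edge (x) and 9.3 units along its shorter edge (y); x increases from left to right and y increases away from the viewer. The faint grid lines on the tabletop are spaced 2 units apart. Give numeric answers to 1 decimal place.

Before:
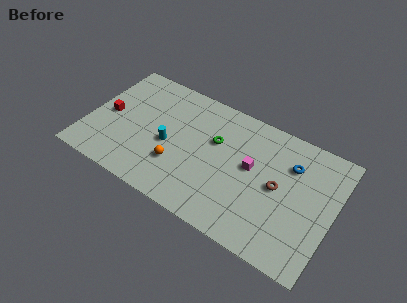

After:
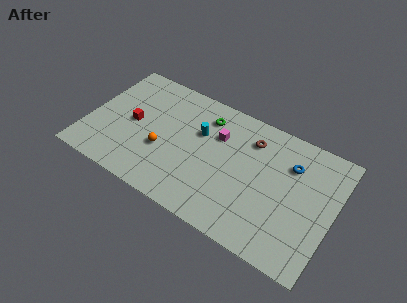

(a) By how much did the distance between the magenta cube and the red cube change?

-3.9

They were about 9.9 units apart before and 6.0 after — 3.9 units closer together.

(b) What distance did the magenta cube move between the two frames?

2.8

The magenta cube moved from about (11.2, 5.2) to (8.7, 6.4), a distance of √(2.5² + 1.2²) ≈ 2.8.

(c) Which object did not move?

the blue torus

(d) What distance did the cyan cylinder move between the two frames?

2.7

The cyan cylinder moved from about (5.6, 4.1) to (7.5, 6.0), a distance of √(1.9² + 1.9²) ≈ 2.7.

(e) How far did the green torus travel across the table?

1.7

From (8.6, 5.9) to (7.7, 7.4), the green torus covered √(0.9² + 1.5²) ≈ 1.7 units.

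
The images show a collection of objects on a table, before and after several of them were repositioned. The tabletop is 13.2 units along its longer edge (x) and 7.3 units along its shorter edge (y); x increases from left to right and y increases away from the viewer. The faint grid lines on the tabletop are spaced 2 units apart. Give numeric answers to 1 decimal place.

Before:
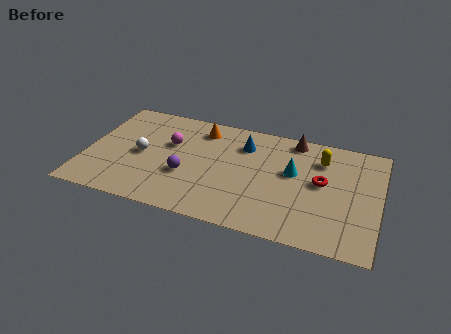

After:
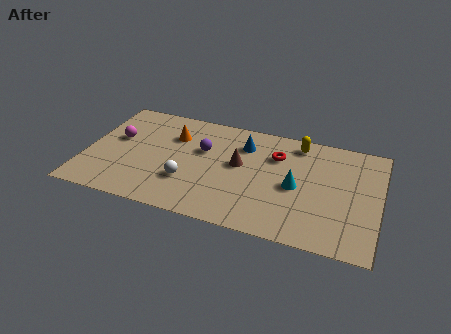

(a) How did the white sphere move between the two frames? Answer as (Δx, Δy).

(2.2, -1.2)

The white sphere started near (2.5, 3.5) and ended near (4.7, 2.3).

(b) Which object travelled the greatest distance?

the brown cone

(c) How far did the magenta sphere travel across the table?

2.4

The magenta sphere moved from about (3.7, 4.6) to (1.3, 4.3), a distance of √(2.4² + 0.3²) ≈ 2.4.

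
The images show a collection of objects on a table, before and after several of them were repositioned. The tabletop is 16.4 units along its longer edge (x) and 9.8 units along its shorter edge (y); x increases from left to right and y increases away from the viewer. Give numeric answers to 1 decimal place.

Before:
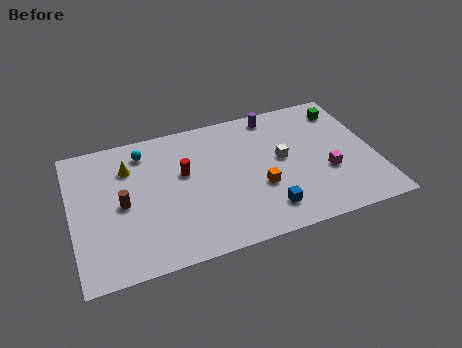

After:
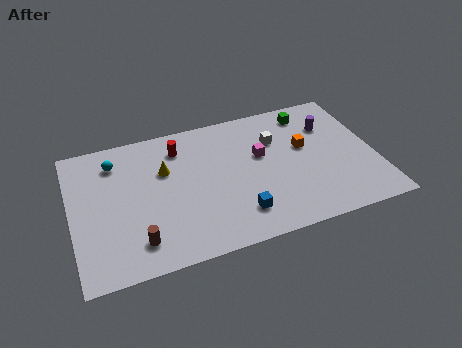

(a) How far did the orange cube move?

3.5

From (10.0, 3.6) to (12.7, 5.8), the orange cube covered √(2.7² + 2.2²) ≈ 3.5 units.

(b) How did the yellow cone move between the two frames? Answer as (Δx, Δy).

(1.9, -0.8)

The yellow cone was at about (3.2, 7.2) and moved to about (5.1, 6.4).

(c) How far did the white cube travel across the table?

1.5

From (11.4, 5.3) to (11.2, 6.8), the white cube covered √(0.2² + 1.5²) ≈ 1.5 units.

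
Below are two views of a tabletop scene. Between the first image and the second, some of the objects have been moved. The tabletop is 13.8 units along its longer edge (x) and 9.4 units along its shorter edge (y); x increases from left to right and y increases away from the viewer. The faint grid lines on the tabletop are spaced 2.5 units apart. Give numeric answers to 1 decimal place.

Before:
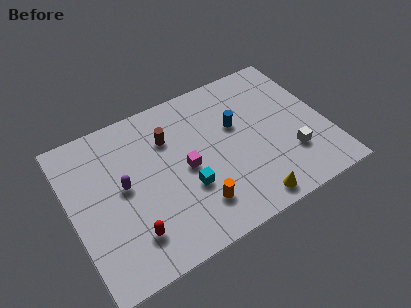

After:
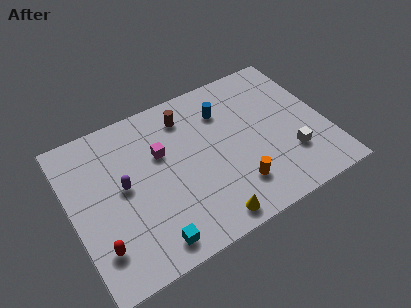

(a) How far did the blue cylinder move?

1.3

The blue cylinder moved from about (9.1, 5.8) to (8.6, 7.0), a distance of √(0.5² + 1.2²) ≈ 1.3.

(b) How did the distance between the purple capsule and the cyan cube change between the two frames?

+0.3

The distance was about 3.6 in the first image and 3.9 in the second, so they moved 0.3 units further apart.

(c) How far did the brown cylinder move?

1.4

The brown cylinder moved from about (5.5, 6.7) to (6.6, 7.6), a distance of √(1.1² + 0.9²) ≈ 1.4.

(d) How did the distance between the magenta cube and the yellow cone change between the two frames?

+0.8

The distance was about 4.5 in the first image and 5.3 in the second, so they moved 0.8 units further apart.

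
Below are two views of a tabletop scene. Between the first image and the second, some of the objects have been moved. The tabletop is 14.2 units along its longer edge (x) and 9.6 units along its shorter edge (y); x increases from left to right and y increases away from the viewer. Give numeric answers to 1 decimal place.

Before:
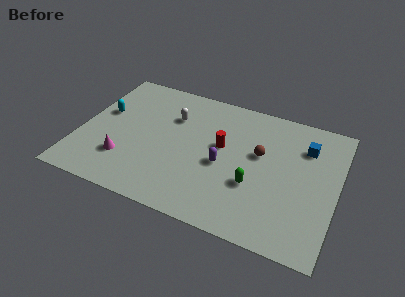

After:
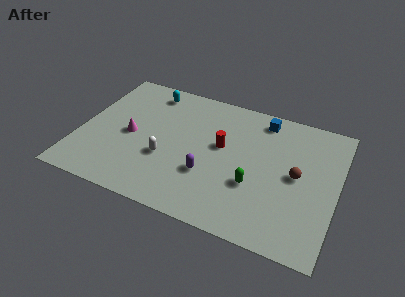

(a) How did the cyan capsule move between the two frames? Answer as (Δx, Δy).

(2.3, 2.5)

From the two frames, the cyan capsule sits at roughly (1.1, 5.7) before and (3.4, 8.2) after.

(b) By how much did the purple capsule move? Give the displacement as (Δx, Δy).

(-0.7, -1.0)

From the two frames, the purple capsule sits at roughly (8.0, 4.2) before and (7.3, 3.2) after.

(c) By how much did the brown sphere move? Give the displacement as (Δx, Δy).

(2.1, -0.8)

The brown sphere started near (9.9, 5.7) and ended near (12.0, 4.9).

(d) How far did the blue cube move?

2.8

From (12.3, 7.1) to (9.8, 8.3), the blue cube covered √(2.5² + 1.2²) ≈ 2.8 units.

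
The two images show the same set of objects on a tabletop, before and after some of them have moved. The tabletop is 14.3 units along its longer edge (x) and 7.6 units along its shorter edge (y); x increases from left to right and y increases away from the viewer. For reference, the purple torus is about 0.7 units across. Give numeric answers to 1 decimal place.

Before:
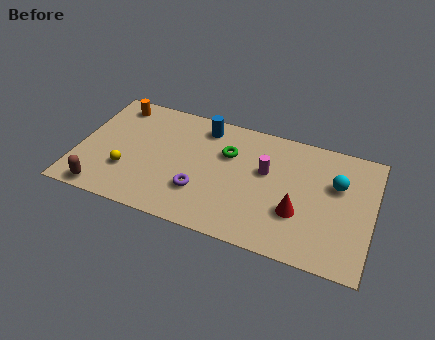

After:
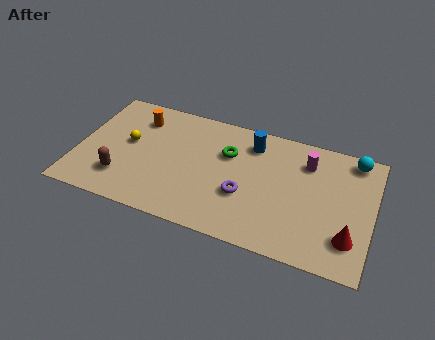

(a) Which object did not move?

the green torus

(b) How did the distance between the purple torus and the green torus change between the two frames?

-0.5

They were about 3.0 units apart before and 2.5 after — 0.5 units closer together.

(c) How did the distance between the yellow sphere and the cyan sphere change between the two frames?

+0.8

The distance was about 10.3 in the first image and 11.1 in the second, so they moved 0.8 units further apart.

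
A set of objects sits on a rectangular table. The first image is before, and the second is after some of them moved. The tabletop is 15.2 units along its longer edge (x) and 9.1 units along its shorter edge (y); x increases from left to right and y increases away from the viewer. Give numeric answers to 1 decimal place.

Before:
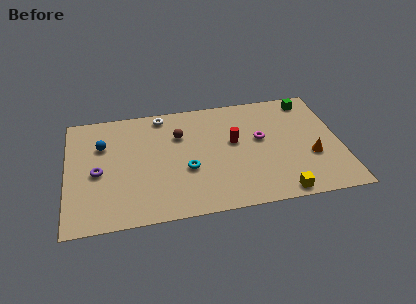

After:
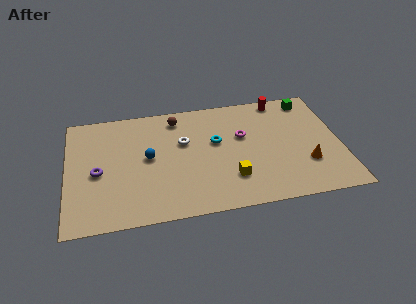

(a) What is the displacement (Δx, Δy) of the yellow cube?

(-2.6, 1.6)

The yellow cube started near (11.6, 0.8) and ended near (9.0, 2.4).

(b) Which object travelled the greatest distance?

the red cylinder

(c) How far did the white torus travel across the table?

2.6

The white torus was near (5.4, 8.1) before and (6.5, 5.7) after, so it travelled √(1.1² + 2.4²) ≈ 2.6 units.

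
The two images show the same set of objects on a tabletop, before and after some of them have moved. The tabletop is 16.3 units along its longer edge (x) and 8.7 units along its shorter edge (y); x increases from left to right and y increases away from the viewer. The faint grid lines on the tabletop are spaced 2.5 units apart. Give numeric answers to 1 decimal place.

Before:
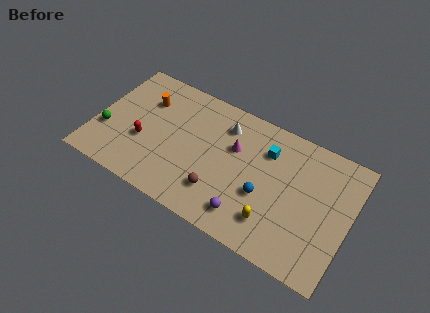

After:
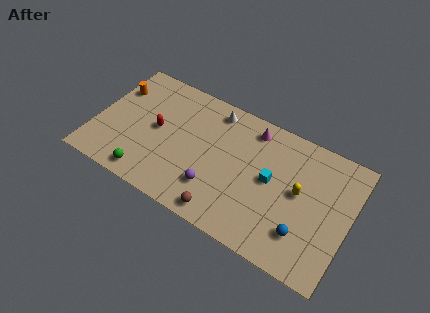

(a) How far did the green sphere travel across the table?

3.6

The green sphere moved from about (0.8, 3.0) to (3.8, 1.1), a distance of √(3.0² + 1.9²) ≈ 3.6.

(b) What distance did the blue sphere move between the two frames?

3.0

From (11.0, 3.4) to (13.7, 2.2), the blue sphere covered √(2.7² + 1.2²) ≈ 3.0 units.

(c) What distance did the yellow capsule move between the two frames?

3.0

The yellow capsule moved from about (11.8, 2.0) to (13.1, 4.7), a distance of √(1.3² + 2.7²) ≈ 3.0.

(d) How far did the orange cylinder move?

2.0

The orange cylinder was near (2.9, 6.2) before and (0.9, 6.2) after, so it travelled √(2.0² + 0.0²) ≈ 2.0 units.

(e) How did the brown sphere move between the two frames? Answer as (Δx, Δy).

(0.5, -1.2)

The brown sphere was at about (8.3, 2.2) and moved to about (8.8, 1.0).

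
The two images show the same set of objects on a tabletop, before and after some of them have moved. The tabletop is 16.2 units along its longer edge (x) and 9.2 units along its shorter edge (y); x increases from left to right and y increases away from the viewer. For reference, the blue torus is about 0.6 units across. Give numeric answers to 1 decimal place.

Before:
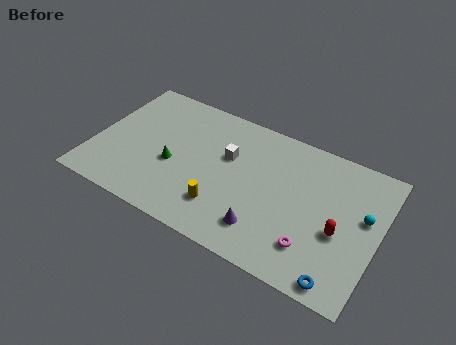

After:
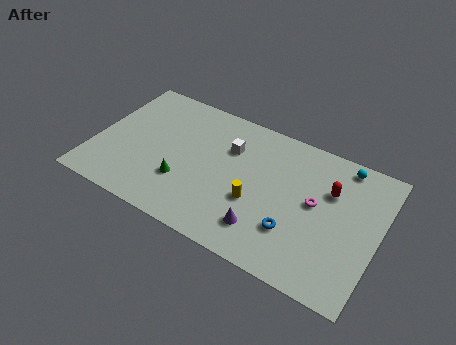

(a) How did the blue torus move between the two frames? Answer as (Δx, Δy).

(-2.8, 1.8)

From the two frames, the blue torus sits at roughly (14.5, 0.9) before and (11.7, 2.7) after.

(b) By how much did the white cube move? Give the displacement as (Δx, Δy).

(0.0, 0.6)

The white cube started near (7.5, 5.8) and ended near (7.5, 6.4).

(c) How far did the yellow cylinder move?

2.1

The yellow cylinder moved from about (7.7, 2.3) to (9.4, 3.5), a distance of √(1.7² + 1.2²) ≈ 2.1.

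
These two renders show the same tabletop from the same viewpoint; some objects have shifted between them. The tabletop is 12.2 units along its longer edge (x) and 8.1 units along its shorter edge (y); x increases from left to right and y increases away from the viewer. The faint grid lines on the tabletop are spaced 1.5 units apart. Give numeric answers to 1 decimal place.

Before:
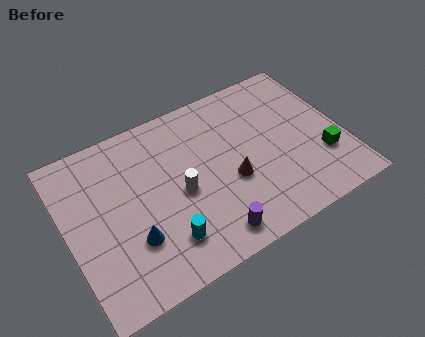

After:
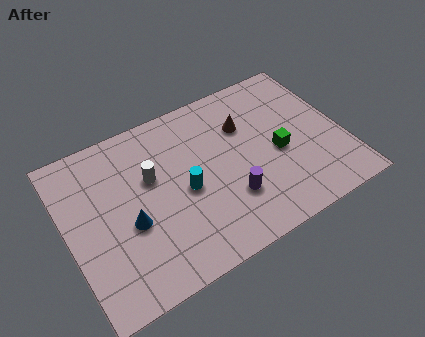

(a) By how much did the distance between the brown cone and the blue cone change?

+1.4

The distance was about 4.6 in the first image and 6.0 in the second, so they moved 1.4 units further apart.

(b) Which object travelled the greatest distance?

the brown cone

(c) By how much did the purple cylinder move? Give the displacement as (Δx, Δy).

(1.1, 1.3)

From the two frames, the purple cylinder sits at roughly (5.8, 1.1) before and (6.9, 2.4) after.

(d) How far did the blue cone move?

0.8

The blue cone was near (2.6, 2.5) before and (2.6, 3.3) after, so it travelled √(0.0² + 0.8²) ≈ 0.8 units.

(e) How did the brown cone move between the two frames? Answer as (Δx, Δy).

(1.0, 2.4)

From the two frames, the brown cone sits at roughly (7.1, 3.2) before and (8.1, 5.6) after.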